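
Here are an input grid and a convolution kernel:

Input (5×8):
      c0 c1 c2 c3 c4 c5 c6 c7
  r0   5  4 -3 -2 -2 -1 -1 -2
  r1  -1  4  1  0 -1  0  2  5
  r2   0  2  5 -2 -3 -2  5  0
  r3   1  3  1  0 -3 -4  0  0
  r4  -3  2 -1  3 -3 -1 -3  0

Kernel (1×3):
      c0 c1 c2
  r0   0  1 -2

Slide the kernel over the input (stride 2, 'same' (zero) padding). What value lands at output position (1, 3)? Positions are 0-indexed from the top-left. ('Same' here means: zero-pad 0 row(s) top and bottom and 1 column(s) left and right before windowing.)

The receptive field on the zero-padded input at this output position is [-2 5 0]. Elementwise product with the kernel and sum: 5·1 + 0·-2.

5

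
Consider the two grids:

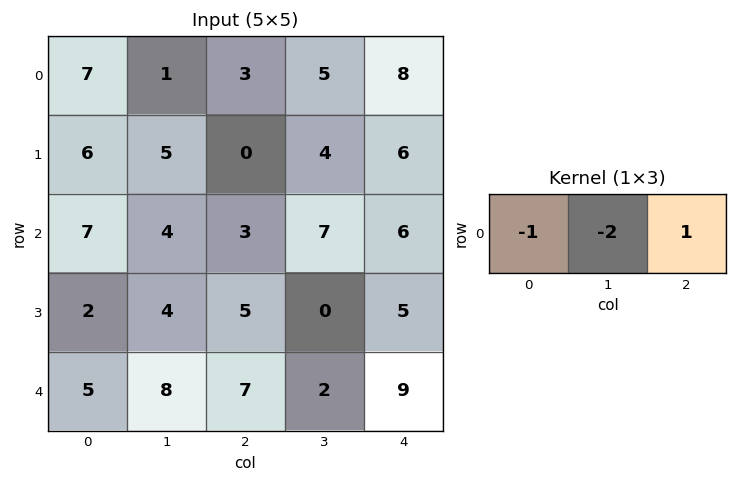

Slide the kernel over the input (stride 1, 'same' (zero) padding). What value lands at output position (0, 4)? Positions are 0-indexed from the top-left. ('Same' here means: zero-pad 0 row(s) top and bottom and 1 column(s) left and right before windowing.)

The receptive field on the zero-padded input at this output position is [5 8 0]. Elementwise product with the kernel and sum: 5·-1 + 8·-2 + 0·1.

-21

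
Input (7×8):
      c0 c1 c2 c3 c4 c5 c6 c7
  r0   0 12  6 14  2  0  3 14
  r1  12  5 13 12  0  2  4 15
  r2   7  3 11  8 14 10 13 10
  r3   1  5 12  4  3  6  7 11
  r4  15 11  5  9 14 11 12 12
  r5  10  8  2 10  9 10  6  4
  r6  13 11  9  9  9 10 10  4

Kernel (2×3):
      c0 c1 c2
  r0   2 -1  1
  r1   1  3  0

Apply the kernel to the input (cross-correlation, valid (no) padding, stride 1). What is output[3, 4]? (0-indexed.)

54

The receptive field on the input at this output position is [3 6 7 / 14 11 12]. Elementwise product with the kernel and sum: 3·2 + 6·-1 + 7·1 + 14·1 + 11·3.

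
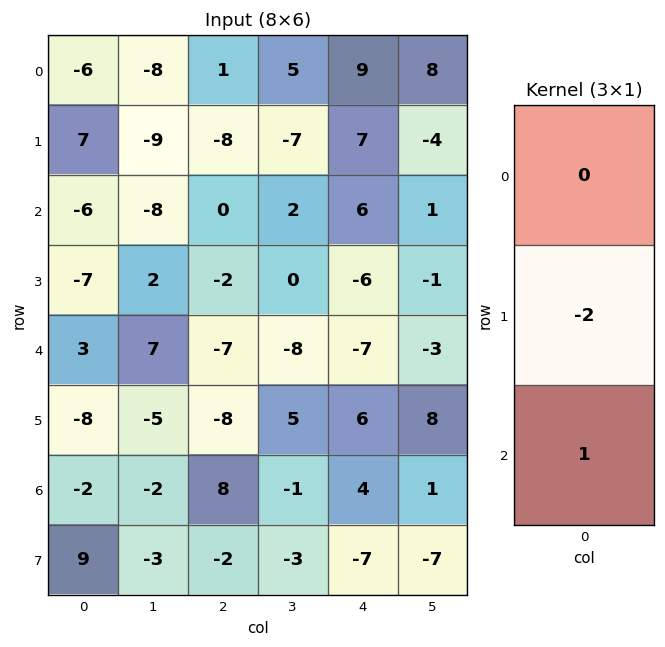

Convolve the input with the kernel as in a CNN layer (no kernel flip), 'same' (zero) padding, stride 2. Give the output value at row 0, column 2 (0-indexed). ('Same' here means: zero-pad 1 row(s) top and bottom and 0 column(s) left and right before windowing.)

-11

The receptive field on the zero-padded input at this output position is [0 / 9 / 7]. Elementwise product with the kernel and sum: 9·-2 + 7·1.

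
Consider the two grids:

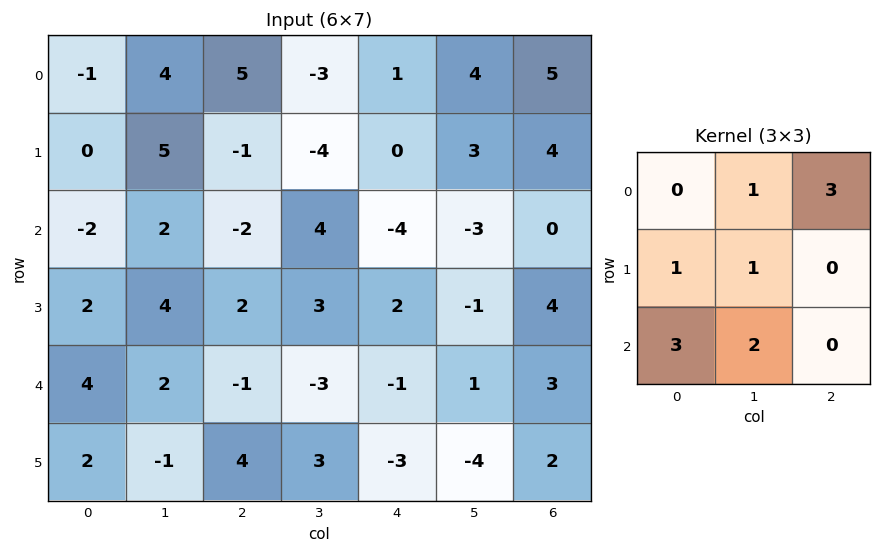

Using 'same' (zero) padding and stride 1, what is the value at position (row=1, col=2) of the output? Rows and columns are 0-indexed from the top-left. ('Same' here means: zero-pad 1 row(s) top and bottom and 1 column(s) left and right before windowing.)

2

The receptive field on the zero-padded input at this output position is [4 5 -3 / 5 -1 -4 / 2 -2 4]. Elementwise product with the kernel and sum: 5·1 + -3·3 + 5·1 + -1·1 + 2·3 + -2·2.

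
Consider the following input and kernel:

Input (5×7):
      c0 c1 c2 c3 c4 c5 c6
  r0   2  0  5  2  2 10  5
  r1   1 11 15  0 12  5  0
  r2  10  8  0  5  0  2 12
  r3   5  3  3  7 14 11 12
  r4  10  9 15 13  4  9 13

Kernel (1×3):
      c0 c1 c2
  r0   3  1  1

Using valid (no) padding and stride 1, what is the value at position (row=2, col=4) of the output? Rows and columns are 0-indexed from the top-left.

14

The receptive field on the input at this output position is [0 2 12]. Elementwise product with the kernel and sum: 0·3 + 2·1 + 12·1.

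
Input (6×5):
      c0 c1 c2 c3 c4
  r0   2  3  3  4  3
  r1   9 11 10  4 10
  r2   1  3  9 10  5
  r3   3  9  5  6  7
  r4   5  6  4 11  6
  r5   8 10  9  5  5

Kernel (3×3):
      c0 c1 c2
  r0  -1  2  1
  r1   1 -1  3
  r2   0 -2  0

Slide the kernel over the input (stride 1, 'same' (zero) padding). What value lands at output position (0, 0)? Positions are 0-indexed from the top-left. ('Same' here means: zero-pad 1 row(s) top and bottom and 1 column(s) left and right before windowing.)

-11

The receptive field on the zero-padded input at this output position is [0 0 0 / 0 2 3 / 0 9 11]. Elementwise product with the kernel and sum: 0·-1 + 0·2 + 0·1 + 0·1 + 2·-1 + 3·3 + 9·-2.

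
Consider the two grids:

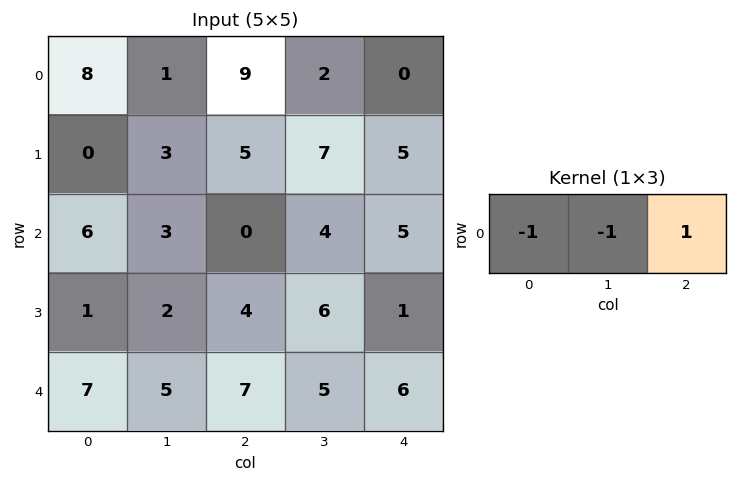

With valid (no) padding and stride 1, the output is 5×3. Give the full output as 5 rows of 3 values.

0 -8 -11
2 -1 -7
-9 1 1
1 0 -9
-5 -7 -6

Output[0,0]: The receptive field on the input at this output position is [8 1 9]. Elementwise product with the kernel and sum: 8·-1 + 1·-1 + 9·1.
Output[0,1]: The receptive field on the input at this output position is [1 9 2]. Elementwise product with the kernel and sum: 1·-1 + 9·-1 + 2·1.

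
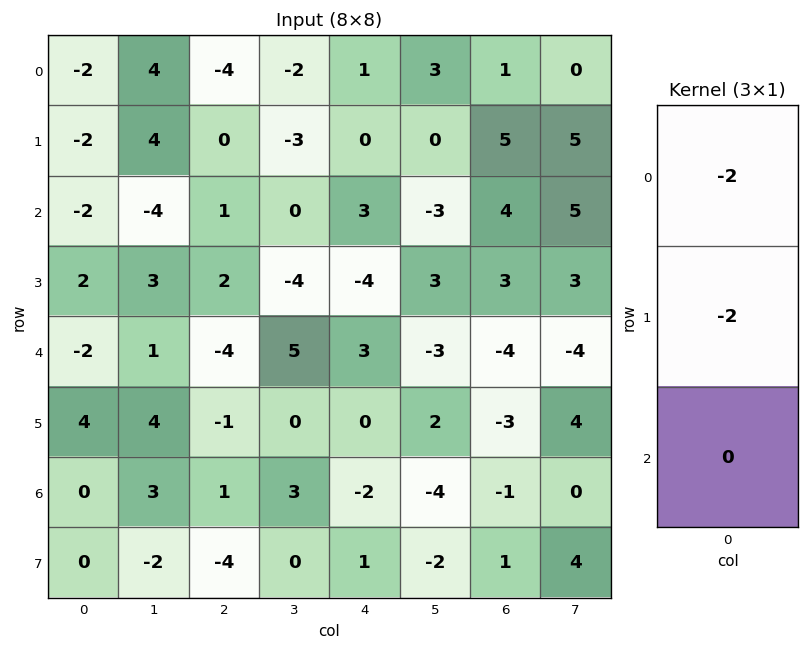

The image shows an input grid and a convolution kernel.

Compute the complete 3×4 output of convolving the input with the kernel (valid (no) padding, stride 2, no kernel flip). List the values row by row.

8 8 -2 -12
0 -6 2 -14
-4 10 -6 14

Output[0,0]: The receptive field on the input at this output position is [-2 / -2 / -2]. Elementwise product with the kernel and sum: -2·-2 + -2·-2.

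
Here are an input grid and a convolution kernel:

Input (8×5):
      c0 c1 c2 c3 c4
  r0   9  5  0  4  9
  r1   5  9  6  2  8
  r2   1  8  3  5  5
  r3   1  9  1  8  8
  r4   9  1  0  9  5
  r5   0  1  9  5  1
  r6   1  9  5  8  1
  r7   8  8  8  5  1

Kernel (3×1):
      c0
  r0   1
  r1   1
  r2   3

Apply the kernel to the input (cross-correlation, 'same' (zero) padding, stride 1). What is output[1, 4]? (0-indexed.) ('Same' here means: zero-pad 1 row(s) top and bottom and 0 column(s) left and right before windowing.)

32

The receptive field on the zero-padded input at this output position is [9 / 8 / 5]. Elementwise product with the kernel and sum: 9·1 + 8·1 + 5·3.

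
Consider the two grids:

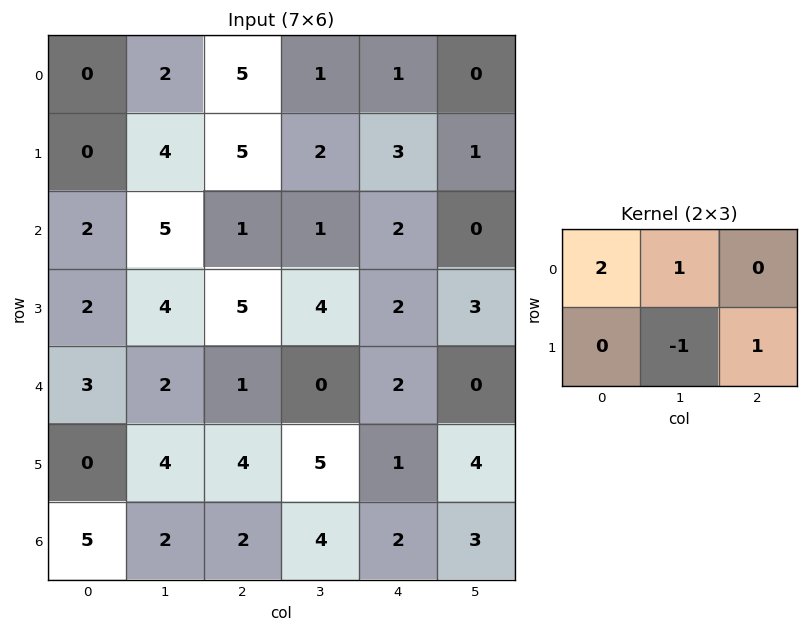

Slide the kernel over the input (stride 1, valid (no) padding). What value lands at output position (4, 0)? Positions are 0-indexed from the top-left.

The receptive field on the input at this output position is [3 2 1 / 0 4 4]. Elementwise product with the kernel and sum: 3·2 + 2·1 + 4·-1 + 4·1.

8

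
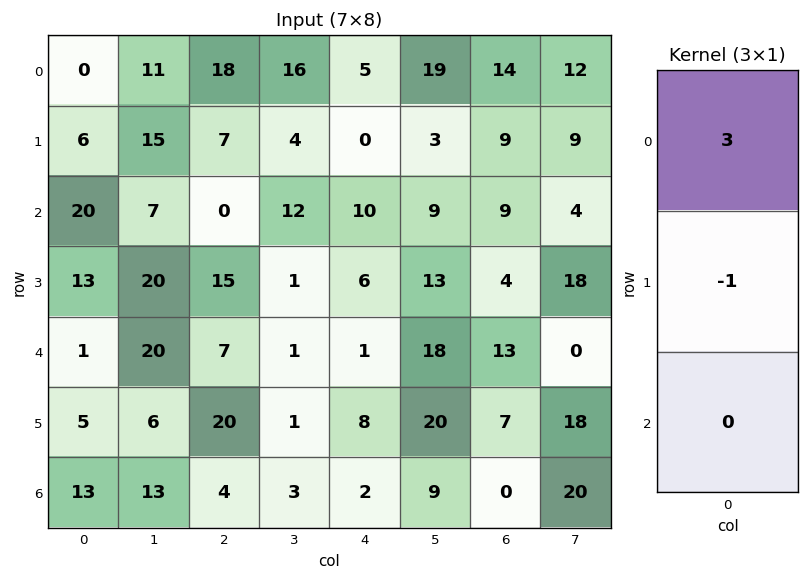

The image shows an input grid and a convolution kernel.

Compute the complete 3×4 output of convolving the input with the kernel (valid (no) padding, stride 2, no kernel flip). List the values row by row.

Output[0,0]: The receptive field on the input at this output position is [0 / 6 / 20]. Elementwise product with the kernel and sum: 0·3 + 6·-1.
Output[0,1]: The receptive field on the input at this output position is [18 / 7 / 0]. Elementwise product with the kernel and sum: 18·3 + 7·-1.

-6 47 15 33
47 -15 24 23
-2 1 -5 32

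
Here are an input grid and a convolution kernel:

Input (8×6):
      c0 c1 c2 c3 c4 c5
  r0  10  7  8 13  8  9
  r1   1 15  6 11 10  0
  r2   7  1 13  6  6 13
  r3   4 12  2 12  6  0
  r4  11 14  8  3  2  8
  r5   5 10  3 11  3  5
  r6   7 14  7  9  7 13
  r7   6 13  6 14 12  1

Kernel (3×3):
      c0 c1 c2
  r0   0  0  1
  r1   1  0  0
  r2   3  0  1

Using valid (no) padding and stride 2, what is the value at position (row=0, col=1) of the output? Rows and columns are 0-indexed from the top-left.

59

The receptive field on the input at this output position is [8 13 8 / 6 11 10 / 13 6 6]. Elementwise product with the kernel and sum: 8·1 + 6·1 + 13·3 + 6·1.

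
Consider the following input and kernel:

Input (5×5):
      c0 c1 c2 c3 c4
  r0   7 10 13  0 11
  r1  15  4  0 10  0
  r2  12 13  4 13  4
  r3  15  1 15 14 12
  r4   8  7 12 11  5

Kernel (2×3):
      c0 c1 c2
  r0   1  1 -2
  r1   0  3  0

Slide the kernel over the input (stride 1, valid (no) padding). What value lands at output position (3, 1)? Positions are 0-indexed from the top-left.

The receptive field on the input at this output position is [1 15 14 / 7 12 11]. Elementwise product with the kernel and sum: 1·1 + 15·1 + 14·-2 + 12·3.

24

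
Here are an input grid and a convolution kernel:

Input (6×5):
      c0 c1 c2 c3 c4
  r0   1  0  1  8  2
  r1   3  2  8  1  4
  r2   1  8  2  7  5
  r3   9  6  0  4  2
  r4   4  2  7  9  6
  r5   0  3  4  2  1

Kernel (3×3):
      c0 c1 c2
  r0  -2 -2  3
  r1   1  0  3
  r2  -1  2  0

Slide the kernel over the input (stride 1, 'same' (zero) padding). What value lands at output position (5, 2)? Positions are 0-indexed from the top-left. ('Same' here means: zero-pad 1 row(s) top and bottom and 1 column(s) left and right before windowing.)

18

The receptive field on the zero-padded input at this output position is [2 7 9 / 3 4 2 / 0 0 0]. Elementwise product with the kernel and sum: 2·-2 + 7·-2 + 9·3 + 3·1 + 2·3 + 0·-1 + 0·2.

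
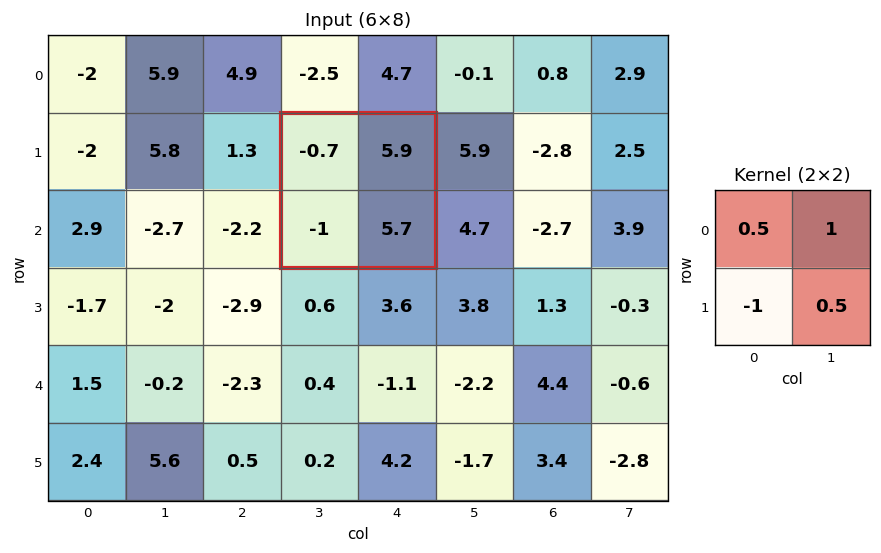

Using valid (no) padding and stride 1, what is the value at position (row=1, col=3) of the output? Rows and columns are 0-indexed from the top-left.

9.4

The receptive field on the input at this output position is [-0.7 5.9 / -1 5.7]. Elementwise product with the kernel and sum: -0.7·0.5 + 5.9·1 + -1·-1 + 5.7·0.5.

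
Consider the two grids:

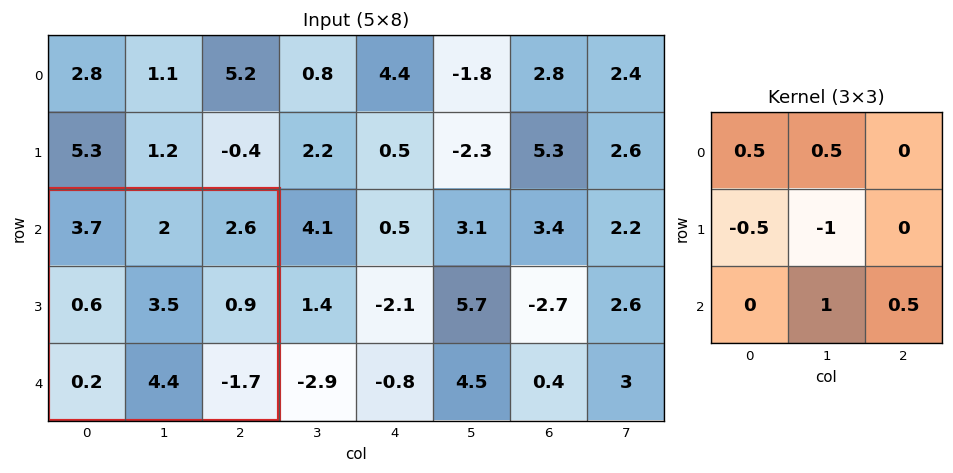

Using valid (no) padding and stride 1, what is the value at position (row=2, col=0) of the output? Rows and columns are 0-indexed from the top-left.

2.6

The receptive field on the input at this output position is [3.7 2 2.6 / 0.6 3.5 0.9 / 0.2 4.4 -1.7]. Elementwise product with the kernel and sum: 3.7·0.5 + 2·0.5 + 0.6·-0.5 + 3.5·-1 + 4.4·1 + -1.7·0.5.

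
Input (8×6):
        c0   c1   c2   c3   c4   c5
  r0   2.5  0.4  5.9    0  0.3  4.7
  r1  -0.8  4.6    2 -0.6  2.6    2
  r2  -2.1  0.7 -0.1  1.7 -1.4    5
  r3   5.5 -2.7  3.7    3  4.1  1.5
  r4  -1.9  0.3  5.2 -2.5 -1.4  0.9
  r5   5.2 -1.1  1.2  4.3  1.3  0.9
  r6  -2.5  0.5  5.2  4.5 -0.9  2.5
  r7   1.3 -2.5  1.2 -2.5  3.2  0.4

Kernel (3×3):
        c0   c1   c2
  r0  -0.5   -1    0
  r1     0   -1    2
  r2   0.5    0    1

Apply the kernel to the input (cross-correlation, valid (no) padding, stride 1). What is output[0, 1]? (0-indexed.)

The receptive field on the input at this output position is [0.4 5.9 0 / 4.6 2 -0.6 / 0.7 -0.1 1.7]. Elementwise product with the kernel and sum: 0.4·-0.5 + 5.9·-1 + 2·-1 + -0.6·2 + 0.7·0.5 + 1.7·1.

-7.25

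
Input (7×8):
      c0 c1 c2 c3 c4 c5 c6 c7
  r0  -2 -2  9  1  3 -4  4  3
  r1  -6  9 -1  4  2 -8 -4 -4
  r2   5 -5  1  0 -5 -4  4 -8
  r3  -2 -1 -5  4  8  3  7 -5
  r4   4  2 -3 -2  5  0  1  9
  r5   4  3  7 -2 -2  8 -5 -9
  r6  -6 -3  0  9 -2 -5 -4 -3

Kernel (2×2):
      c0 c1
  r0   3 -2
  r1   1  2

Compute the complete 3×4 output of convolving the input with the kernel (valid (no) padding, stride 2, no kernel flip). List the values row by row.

Output[0,0]: The receptive field on the input at this output position is [-2 -2 / -6 9]. Elementwise product with the kernel and sum: -2·3 + -2·-2 + -6·1 + 9·2.
Output[0,1]: The receptive field on the input at this output position is [9 1 / -1 4]. Elementwise product with the kernel and sum: 9·3 + 1·-2 + -1·1 + 4·2.

10 32 3 -6
21 6 7 25
18 -2 29 -38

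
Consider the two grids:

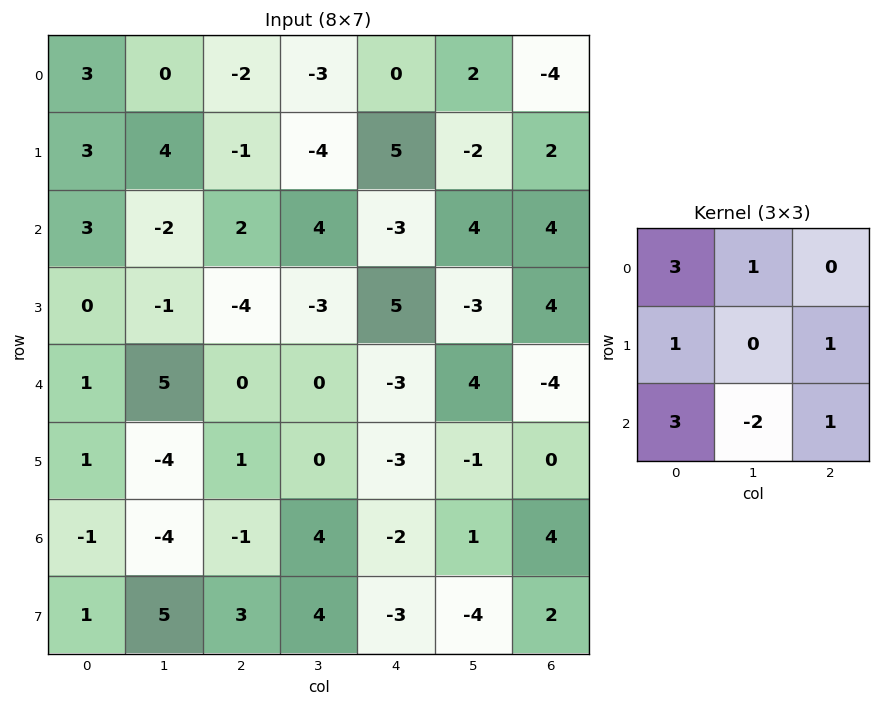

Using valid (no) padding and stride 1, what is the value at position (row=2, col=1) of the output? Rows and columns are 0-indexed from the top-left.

The receptive field on the input at this output position is [-2 2 4 / -1 -4 -3 / 5 0 0]. Elementwise product with the kernel and sum: -2·3 + 2·1 + -1·1 + -3·1 + 5·3 + 0·-2 + 0·1.

7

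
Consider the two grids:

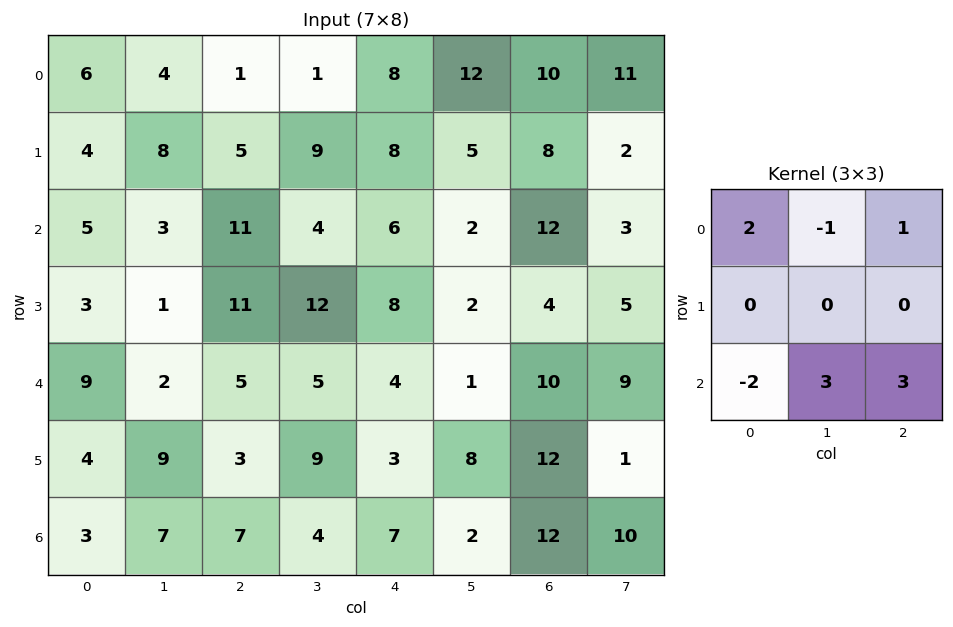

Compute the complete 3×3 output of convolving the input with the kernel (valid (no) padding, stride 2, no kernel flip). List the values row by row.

41 17 44
21 41 47
57 28 45

Output[0,0]: The receptive field on the input at this output position is [6 4 1 / 4 8 5 / 5 3 11]. Elementwise product with the kernel and sum: 6·2 + 4·-1 + 1·1 + 5·-2 + 3·3 + 11·3.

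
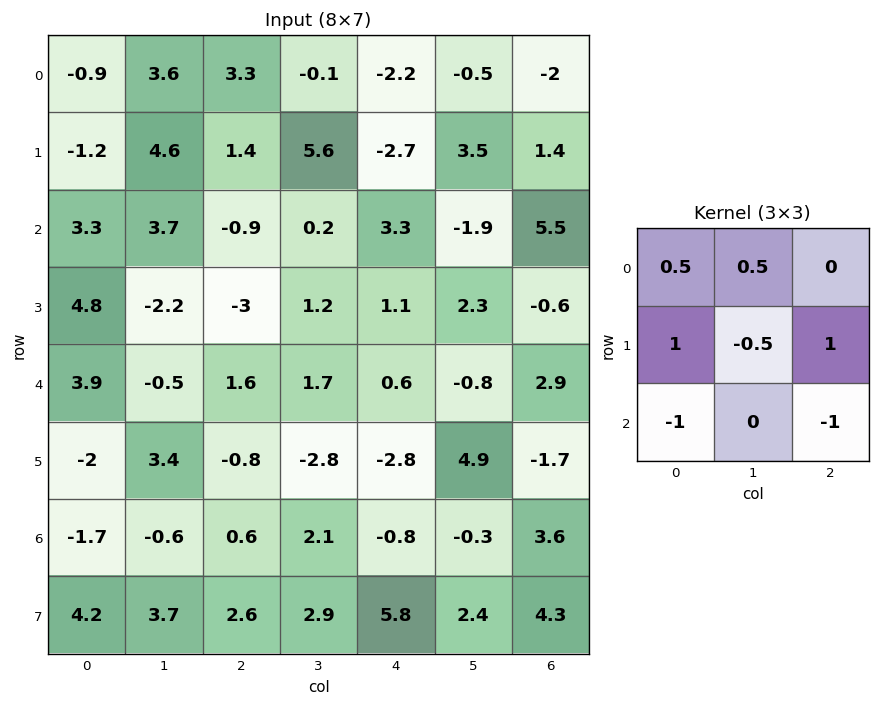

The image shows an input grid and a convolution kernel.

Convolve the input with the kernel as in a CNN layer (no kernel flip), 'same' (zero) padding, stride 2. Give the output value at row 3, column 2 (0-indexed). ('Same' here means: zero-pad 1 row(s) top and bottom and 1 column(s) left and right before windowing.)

The receptive field on the zero-padded input at this output position is [-2.8 -2.8 4.9 / 2.1 -0.8 -0.3 / 2.9 5.8 2.4]. Elementwise product with the kernel and sum: -2.8·0.5 + -2.8·0.5 + 2.1·1 + -0.8·-0.5 + -0.3·1 + 2.9·-1 + 2.4·-1.

-5.9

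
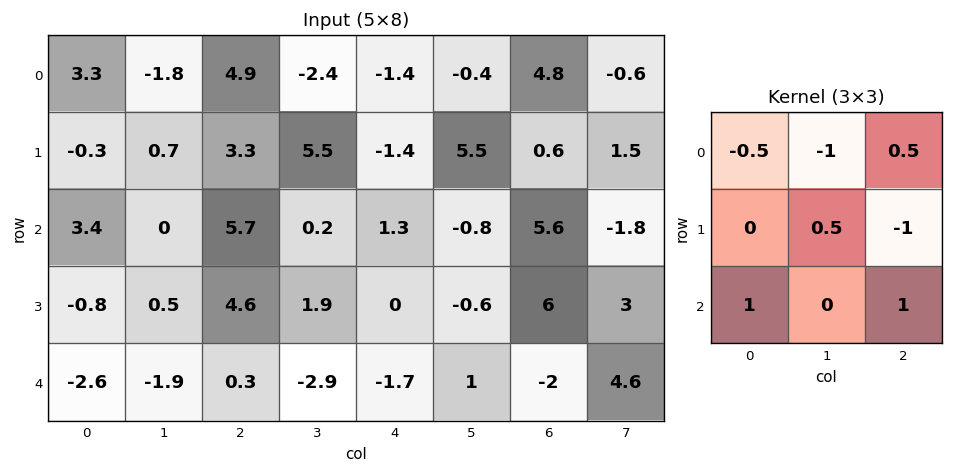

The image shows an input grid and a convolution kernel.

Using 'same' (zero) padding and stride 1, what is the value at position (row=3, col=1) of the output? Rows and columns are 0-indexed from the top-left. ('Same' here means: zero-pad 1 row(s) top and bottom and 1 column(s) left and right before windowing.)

-5.5

The receptive field on the zero-padded input at this output position is [3.4 0 5.7 / -0.8 0.5 4.6 / -2.6 -1.9 0.3]. Elementwise product with the kernel and sum: 3.4·-0.5 + 0·-1 + 5.7·0.5 + 0.5·0.5 + 4.6·-1 + -2.6·1 + 0.3·1.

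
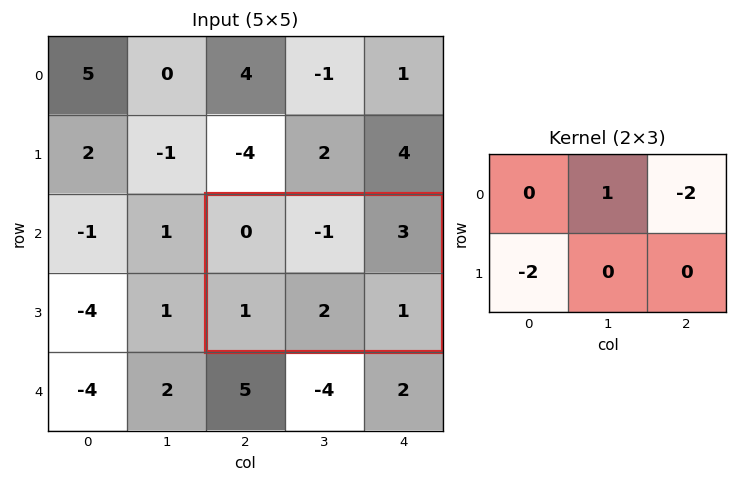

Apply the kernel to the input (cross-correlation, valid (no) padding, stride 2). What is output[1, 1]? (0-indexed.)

-9

The receptive field on the input at this output position is [0 -1 3 / 1 2 1]. Elementwise product with the kernel and sum: -1·1 + 3·-2 + 1·-2.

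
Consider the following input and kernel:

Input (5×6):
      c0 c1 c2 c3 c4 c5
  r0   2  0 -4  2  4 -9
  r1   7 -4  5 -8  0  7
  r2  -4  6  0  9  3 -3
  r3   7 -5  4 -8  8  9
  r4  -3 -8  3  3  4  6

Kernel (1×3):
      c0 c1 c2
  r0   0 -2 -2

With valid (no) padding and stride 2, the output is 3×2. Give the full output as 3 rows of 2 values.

Output[0,0]: The receptive field on the input at this output position is [2 0 -4]. Elementwise product with the kernel and sum: 0·-2 + -4·-2.
Output[0,1]: The receptive field on the input at this output position is [-4 2 4]. Elementwise product with the kernel and sum: 2·-2 + 4·-2.

8 -12
-12 -24
10 -14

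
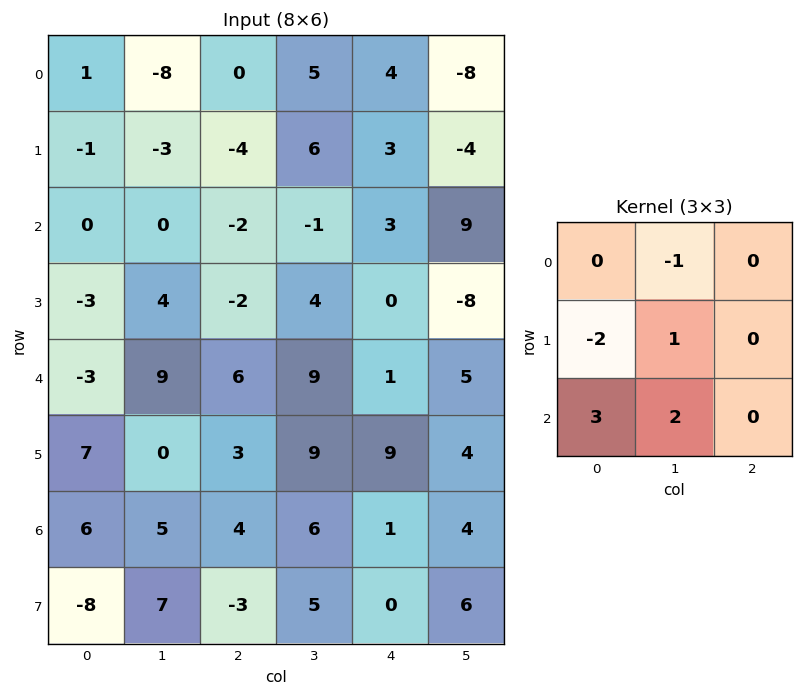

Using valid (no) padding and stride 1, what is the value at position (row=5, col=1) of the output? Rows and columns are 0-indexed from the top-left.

6

The receptive field on the input at this output position is [0 3 9 / 5 4 6 / 7 -3 5]. Elementwise product with the kernel and sum: 3·-1 + 5·-2 + 4·1 + 7·3 + -3·2.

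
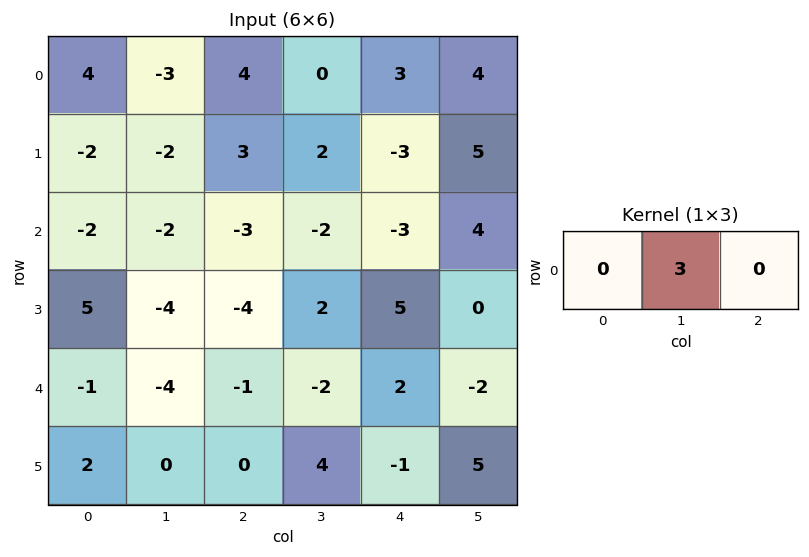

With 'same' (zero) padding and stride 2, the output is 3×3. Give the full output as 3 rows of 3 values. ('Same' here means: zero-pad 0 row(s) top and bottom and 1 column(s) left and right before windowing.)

Output[0,0]: The receptive field on the zero-padded input at this output position is [0 4 -3]. Elementwise product with the kernel and sum: 4·3.
Output[0,1]: The receptive field on the zero-padded input at this output position is [-3 4 0]. Elementwise product with the kernel and sum: 4·3.

12 12 9
-6 -9 -9
-3 -3 6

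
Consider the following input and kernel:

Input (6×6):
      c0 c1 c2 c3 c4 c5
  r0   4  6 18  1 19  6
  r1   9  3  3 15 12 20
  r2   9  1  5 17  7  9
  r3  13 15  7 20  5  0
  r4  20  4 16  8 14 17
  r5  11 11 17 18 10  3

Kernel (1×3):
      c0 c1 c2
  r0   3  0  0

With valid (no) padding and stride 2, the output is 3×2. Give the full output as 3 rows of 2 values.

Output[0,0]: The receptive field on the input at this output position is [4 6 18]. Elementwise product with the kernel and sum: 4·3.
Output[0,1]: The receptive field on the input at this output position is [18 1 19]. Elementwise product with the kernel and sum: 18·3.

12 54
27 15
60 48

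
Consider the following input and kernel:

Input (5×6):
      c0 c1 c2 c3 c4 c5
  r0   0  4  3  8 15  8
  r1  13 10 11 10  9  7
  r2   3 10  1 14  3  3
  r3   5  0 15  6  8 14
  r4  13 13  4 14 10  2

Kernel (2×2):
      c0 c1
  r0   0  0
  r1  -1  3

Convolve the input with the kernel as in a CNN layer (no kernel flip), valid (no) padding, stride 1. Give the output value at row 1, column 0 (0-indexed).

27

The receptive field on the input at this output position is [13 10 / 3 10]. Elementwise product with the kernel and sum: 3·-1 + 10·3.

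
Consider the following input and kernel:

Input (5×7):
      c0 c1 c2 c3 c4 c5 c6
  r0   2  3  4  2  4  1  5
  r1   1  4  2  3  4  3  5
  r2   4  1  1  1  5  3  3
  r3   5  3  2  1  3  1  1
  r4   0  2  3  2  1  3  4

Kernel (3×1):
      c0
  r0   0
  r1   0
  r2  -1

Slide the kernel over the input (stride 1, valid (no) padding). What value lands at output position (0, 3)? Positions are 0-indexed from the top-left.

-1

The receptive field on the input at this output position is [2 / 3 / 1]. Elementwise product with the kernel and sum: 1·-1.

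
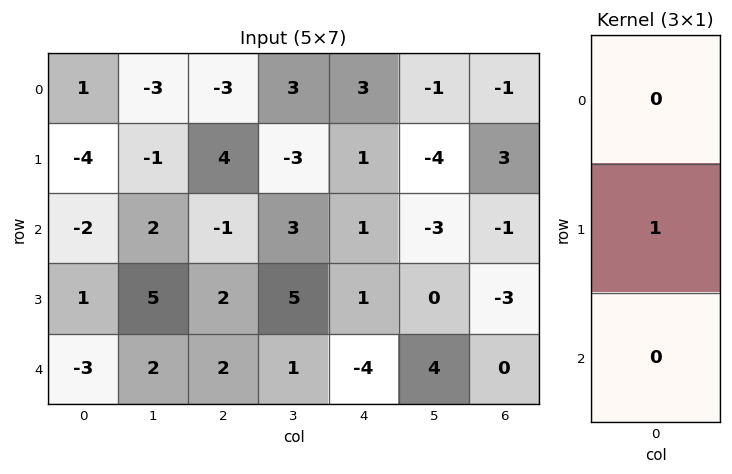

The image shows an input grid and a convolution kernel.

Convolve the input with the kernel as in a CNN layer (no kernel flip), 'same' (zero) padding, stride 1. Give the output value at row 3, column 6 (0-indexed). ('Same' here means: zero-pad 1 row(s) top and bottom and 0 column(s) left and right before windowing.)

The receptive field on the zero-padded input at this output position is [-1 / -3 / 0]. Elementwise product with the kernel and sum: -3·1.

-3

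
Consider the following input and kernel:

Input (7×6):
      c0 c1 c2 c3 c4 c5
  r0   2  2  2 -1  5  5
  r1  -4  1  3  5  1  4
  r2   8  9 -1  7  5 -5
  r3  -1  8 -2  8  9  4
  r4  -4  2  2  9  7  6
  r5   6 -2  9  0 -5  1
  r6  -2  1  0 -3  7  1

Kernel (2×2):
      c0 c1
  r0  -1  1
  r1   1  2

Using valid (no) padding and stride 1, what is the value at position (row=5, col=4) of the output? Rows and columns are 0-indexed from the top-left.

15

The receptive field on the input at this output position is [-5 1 / 7 1]. Elementwise product with the kernel and sum: -5·-1 + 1·1 + 7·1 + 1·2.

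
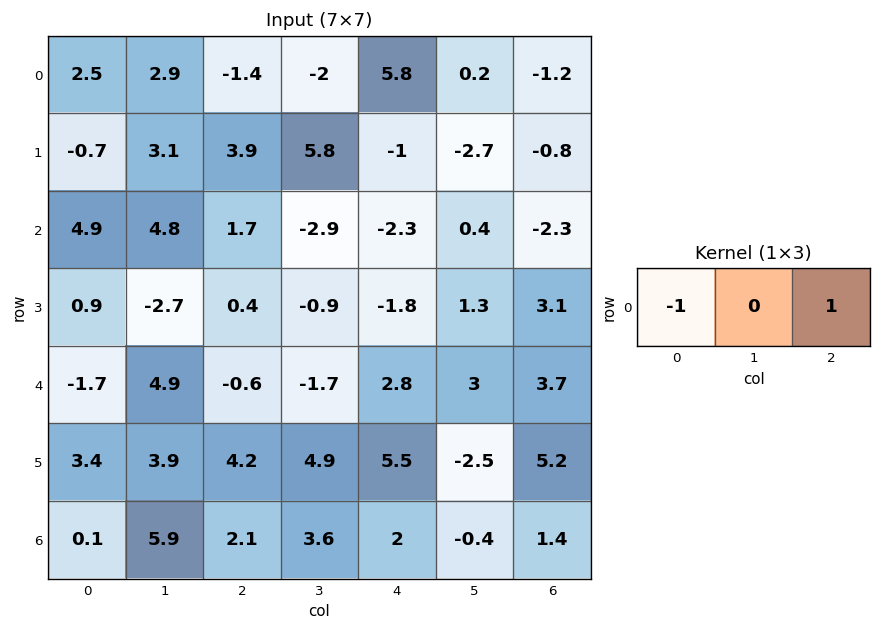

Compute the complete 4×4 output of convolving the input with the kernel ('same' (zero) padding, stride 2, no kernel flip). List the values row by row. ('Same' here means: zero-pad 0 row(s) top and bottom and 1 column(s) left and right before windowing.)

Output[0,0]: The receptive field on the zero-padded input at this output position is [0 2.5 2.9]. Elementwise product with the kernel and sum: 0·-1 + 2.9·1.

2.9 -4.9 2.2 -0.2
4.8 -7.7 3.3 -0.4
4.9 -6.6 4.7 -3
5.9 -2.3 -4 0.4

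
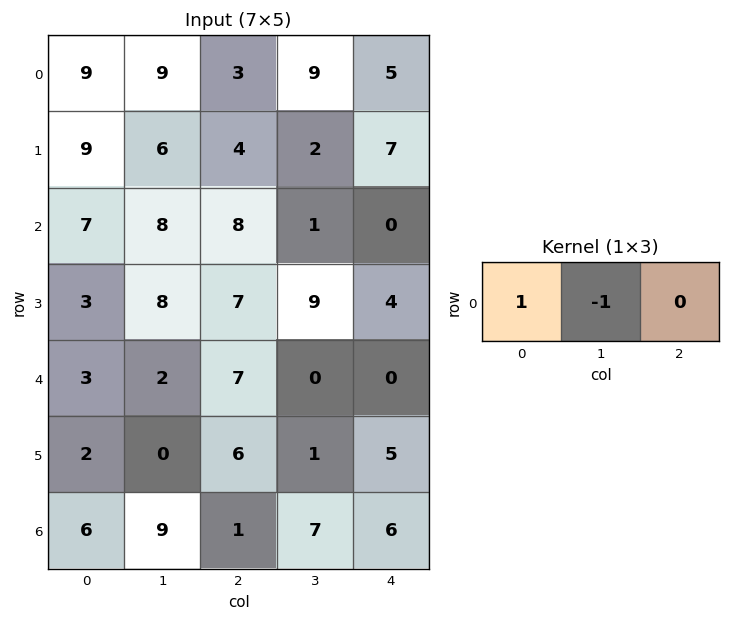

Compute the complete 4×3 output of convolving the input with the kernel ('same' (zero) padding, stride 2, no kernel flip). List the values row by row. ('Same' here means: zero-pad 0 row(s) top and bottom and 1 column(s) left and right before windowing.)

Output[0,0]: The receptive field on the zero-padded input at this output position is [0 9 9]. Elementwise product with the kernel and sum: 0·1 + 9·-1.
Output[0,1]: The receptive field on the zero-padded input at this output position is [9 3 9]. Elementwise product with the kernel and sum: 9·1 + 3·-1.

-9 6 4
-7 0 1
-3 -5 0
-6 8 1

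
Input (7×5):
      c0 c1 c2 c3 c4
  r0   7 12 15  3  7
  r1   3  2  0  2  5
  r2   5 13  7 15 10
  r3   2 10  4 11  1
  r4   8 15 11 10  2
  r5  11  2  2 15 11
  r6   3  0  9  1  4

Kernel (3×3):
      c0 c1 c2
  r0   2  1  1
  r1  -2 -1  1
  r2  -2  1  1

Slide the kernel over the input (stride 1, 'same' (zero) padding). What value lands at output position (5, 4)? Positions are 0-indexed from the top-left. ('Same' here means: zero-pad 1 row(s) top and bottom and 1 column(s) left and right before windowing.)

The receptive field on the zero-padded input at this output position is [10 2 0 / 15 11 0 / 1 4 0]. Elementwise product with the kernel and sum: 10·2 + 2·1 + 0·1 + 15·-2 + 11·-1 + 0·1 + 1·-2 + 4·1 + 0·1.

-17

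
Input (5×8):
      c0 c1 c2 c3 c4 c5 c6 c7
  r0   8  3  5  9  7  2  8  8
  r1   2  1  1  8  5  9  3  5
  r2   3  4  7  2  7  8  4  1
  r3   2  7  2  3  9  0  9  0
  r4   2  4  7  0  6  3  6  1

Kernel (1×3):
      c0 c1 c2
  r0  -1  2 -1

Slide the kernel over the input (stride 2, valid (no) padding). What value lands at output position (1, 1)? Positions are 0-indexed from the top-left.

The receptive field on the input at this output position is [7 2 7]. Elementwise product with the kernel and sum: 7·-1 + 2·2 + 7·-1.

-10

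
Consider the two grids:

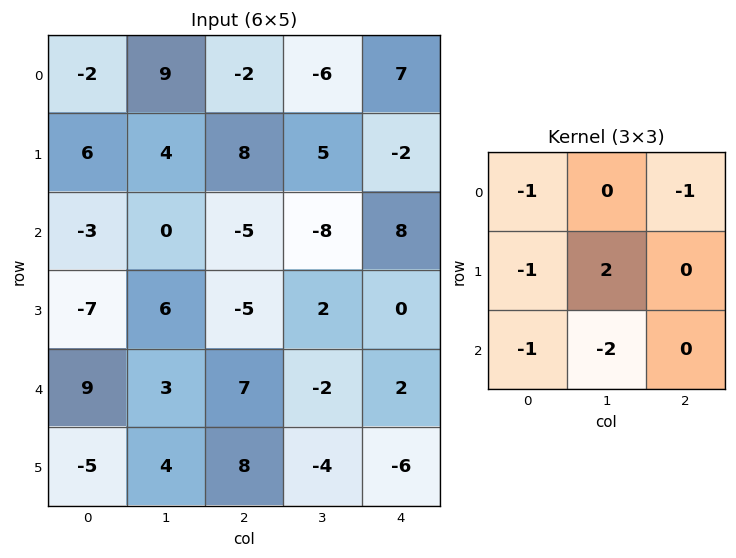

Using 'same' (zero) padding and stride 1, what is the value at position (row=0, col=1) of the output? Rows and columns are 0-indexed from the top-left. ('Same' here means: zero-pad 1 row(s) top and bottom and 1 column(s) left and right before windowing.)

6

The receptive field on the zero-padded input at this output position is [0 0 0 / -2 9 -2 / 6 4 8]. Elementwise product with the kernel and sum: 0·-1 + 0·-1 + -2·-1 + 9·2 + 6·-1 + 4·-2.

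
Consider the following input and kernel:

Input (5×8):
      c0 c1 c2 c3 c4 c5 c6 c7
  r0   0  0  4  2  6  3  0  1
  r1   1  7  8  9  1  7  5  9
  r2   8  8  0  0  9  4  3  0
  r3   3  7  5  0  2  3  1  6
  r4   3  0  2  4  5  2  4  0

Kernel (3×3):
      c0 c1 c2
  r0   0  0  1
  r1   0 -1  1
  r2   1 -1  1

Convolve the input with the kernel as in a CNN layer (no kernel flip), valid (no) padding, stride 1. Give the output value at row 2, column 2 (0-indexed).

The receptive field on the input at this output position is [0 0 9 / 5 0 2 / 2 4 5]. Elementwise product with the kernel and sum: 9·1 + 0·-1 + 2·1 + 2·1 + 4·-1 + 5·1.

14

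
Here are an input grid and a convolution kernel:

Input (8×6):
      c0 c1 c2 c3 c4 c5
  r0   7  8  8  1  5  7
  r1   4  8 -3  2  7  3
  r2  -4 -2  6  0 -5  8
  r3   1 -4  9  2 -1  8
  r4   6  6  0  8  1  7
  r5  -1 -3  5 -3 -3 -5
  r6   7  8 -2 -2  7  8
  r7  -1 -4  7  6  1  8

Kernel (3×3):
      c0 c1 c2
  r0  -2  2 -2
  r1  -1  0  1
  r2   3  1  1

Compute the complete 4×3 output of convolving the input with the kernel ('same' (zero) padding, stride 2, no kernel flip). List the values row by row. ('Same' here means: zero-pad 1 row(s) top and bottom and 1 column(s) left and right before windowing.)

Output[0,0]: The receptive field on the zero-padded input at this output position is [0 0 0 / 0 7 8 / 0 4 8]. Elementwise product with the kernel and sum: 0·-2 + 0·2 + 0·-2 + 0·-1 + 8·1 + 0·3 + 4·1 + 8·1.

20 16 22
-13 -25 25
12 17 -40
7 13 47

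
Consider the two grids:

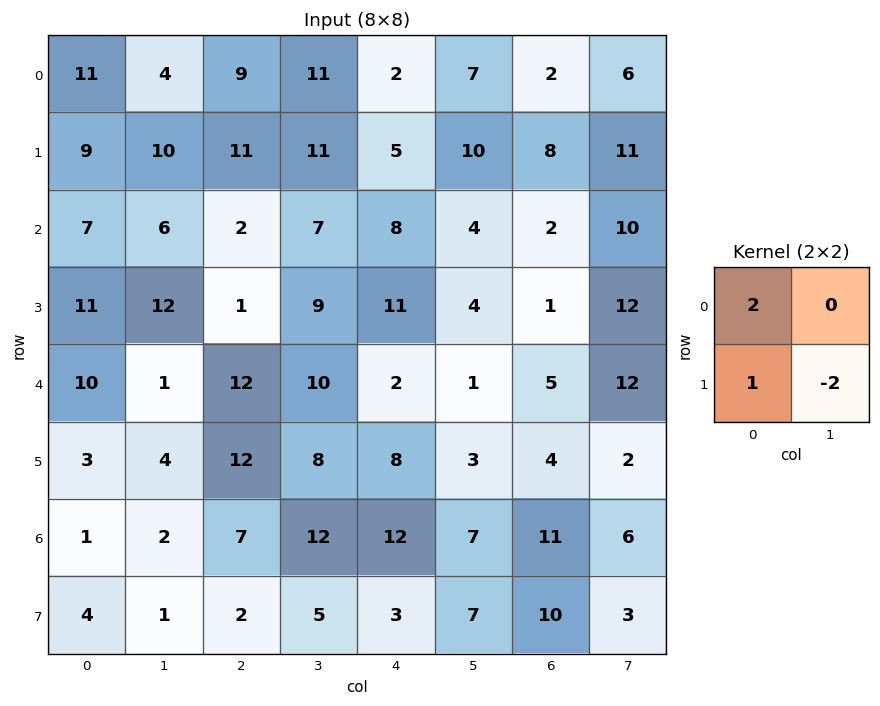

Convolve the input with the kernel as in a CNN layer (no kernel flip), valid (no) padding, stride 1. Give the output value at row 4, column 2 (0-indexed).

The receptive field on the input at this output position is [12 10 / 12 8]. Elementwise product with the kernel and sum: 12·2 + 12·1 + 8·-2.

20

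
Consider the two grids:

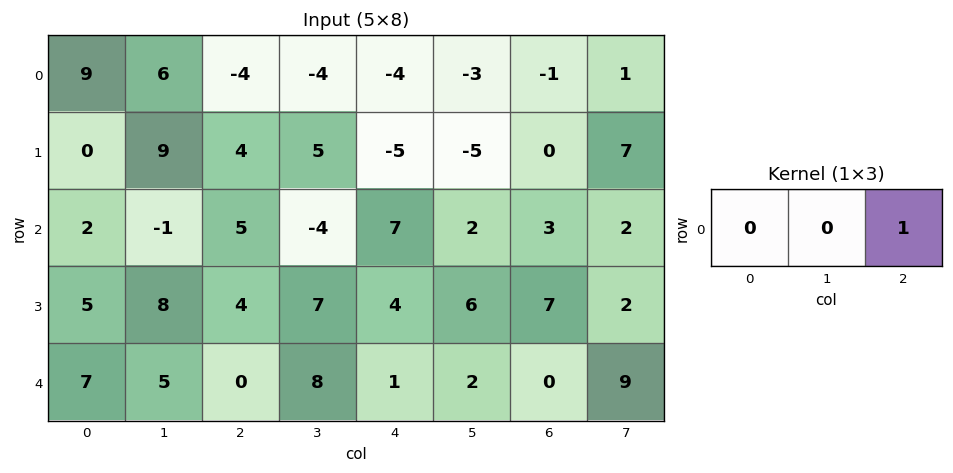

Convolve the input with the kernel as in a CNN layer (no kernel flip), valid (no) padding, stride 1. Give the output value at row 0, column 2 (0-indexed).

-4

The receptive field on the input at this output position is [-4 -4 -4]. Elementwise product with the kernel and sum: -4·1.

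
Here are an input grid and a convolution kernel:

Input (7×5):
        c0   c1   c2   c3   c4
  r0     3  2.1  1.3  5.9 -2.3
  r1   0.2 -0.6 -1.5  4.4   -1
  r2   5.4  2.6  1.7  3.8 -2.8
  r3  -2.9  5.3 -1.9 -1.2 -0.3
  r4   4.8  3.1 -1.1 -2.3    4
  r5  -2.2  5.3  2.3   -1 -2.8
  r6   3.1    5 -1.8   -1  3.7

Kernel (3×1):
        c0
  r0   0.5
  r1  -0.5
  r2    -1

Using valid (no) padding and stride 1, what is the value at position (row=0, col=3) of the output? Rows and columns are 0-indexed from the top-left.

-3.05

The receptive field on the input at this output position is [5.9 / 4.4 / 3.8]. Elementwise product with the kernel and sum: 5.9·0.5 + 4.4·-0.5 + 3.8·-1.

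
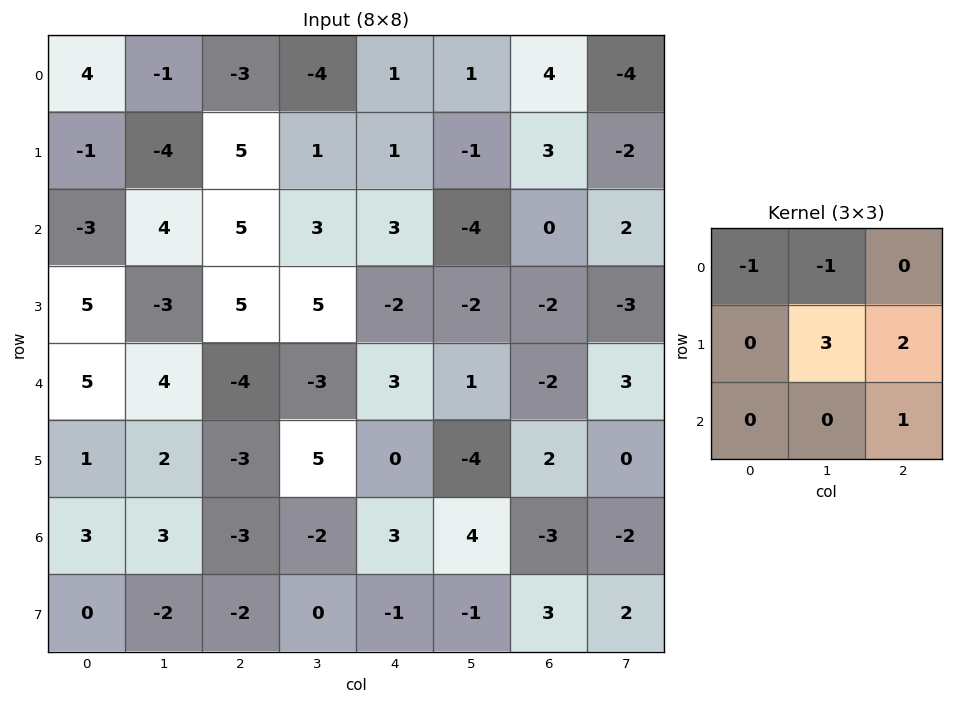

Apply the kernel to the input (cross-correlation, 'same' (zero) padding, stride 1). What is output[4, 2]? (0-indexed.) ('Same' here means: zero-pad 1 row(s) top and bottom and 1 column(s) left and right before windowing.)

The receptive field on the zero-padded input at this output position is [-3 5 5 / 4 -4 -3 / 2 -3 5]. Elementwise product with the kernel and sum: -3·-1 + 5·-1 + -4·3 + -3·2 + 5·1.

-15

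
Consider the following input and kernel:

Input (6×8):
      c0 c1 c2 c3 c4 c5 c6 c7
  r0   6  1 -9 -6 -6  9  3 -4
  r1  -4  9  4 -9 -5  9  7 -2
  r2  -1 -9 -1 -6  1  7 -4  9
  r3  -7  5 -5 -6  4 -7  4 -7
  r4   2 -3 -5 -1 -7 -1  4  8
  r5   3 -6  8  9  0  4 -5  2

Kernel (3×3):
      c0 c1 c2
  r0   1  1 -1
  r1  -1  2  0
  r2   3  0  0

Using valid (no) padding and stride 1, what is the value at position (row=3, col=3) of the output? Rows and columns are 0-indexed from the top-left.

19

The receptive field on the input at this output position is [-6 4 -7 / -1 -7 -1 / 9 0 4]. Elementwise product with the kernel and sum: -6·1 + 4·1 + -7·-1 + -1·-1 + -7·2 + 9·3.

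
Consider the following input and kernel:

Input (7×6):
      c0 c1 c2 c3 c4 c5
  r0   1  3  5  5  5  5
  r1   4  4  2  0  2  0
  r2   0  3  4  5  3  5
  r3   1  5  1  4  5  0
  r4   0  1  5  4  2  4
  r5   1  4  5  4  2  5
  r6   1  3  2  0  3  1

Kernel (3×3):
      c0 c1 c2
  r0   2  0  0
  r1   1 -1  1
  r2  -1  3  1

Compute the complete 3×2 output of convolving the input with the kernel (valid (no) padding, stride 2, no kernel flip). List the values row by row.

Output[0,0]: The receptive field on the input at this output position is [1 3 5 / 4 4 2 / 0 3 4]. Elementwise product with the kernel and sum: 1·2 + 4·1 + 4·-1 + 2·1 + 0·-1 + 3·3 + 4·1.

17 28
5 19
12 14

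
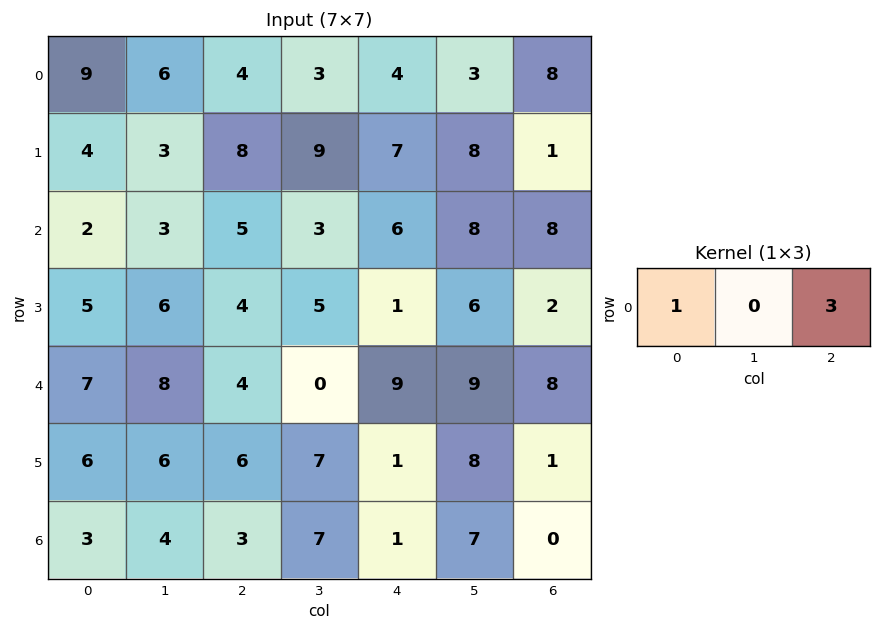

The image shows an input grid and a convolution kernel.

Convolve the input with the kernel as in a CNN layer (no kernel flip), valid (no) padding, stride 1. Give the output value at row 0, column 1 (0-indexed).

The receptive field on the input at this output position is [6 4 3]. Elementwise product with the kernel and sum: 6·1 + 3·3.

15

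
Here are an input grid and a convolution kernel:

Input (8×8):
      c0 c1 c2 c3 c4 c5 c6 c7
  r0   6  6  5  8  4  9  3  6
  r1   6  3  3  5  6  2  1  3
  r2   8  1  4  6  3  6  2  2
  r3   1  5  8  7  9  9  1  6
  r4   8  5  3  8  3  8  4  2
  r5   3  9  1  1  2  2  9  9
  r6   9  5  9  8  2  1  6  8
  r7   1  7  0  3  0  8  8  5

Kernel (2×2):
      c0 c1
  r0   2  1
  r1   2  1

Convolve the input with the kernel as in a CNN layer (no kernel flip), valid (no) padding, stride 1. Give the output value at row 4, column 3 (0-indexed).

23

The receptive field on the input at this output position is [8 3 / 1 2]. Elementwise product with the kernel and sum: 8·2 + 3·1 + 1·2 + 2·1.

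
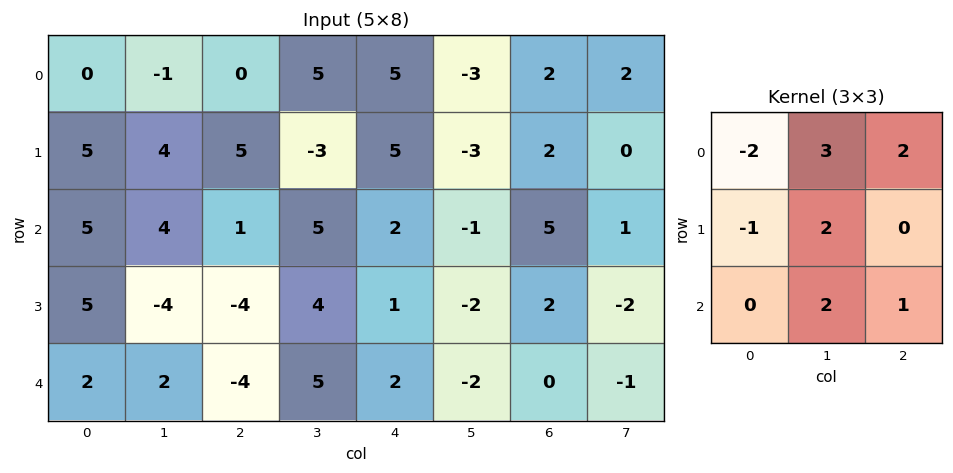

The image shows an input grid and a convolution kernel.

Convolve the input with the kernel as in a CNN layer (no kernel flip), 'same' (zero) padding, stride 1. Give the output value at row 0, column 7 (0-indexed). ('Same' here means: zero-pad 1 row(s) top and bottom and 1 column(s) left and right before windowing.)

2

The receptive field on the zero-padded input at this output position is [0 0 0 / 2 2 0 / 2 0 0]. Elementwise product with the kernel and sum: 0·-2 + 0·3 + 0·2 + 2·-1 + 2·2 + 0·2 + 0·1.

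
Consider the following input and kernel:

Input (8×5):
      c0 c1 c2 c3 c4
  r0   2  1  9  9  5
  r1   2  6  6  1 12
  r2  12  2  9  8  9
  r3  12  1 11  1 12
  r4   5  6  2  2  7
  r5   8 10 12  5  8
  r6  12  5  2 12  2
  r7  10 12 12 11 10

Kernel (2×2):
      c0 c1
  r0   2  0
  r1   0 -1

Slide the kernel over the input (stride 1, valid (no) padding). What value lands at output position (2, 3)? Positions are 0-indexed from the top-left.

The receptive field on the input at this output position is [8 9 / 1 12]. Elementwise product with the kernel and sum: 8·2 + 12·-1.

4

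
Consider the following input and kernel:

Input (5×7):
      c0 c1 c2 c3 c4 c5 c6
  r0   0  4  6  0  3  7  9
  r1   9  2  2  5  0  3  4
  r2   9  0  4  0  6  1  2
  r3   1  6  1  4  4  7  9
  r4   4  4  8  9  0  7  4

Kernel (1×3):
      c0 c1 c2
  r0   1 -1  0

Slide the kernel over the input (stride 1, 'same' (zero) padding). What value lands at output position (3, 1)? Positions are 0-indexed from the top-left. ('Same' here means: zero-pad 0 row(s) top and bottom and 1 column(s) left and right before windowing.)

The receptive field on the zero-padded input at this output position is [1 6 1]. Elementwise product with the kernel and sum: 1·1 + 6·-1.

-5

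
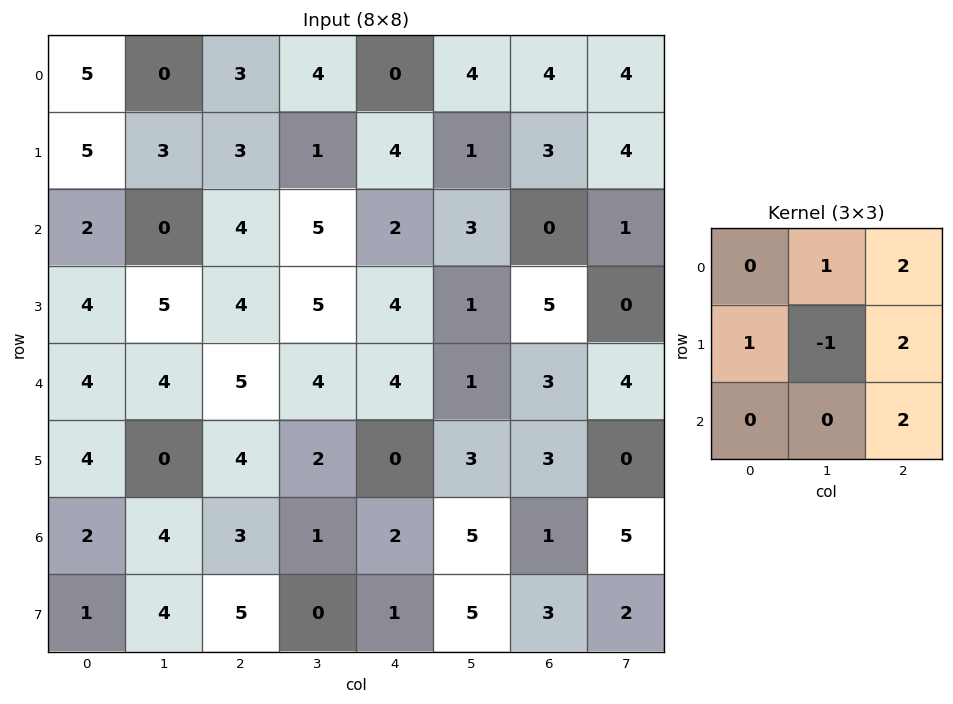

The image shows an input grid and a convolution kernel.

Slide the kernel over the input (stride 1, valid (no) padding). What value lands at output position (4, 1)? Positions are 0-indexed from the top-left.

The receptive field on the input at this output position is [4 5 4 / 0 4 2 / 4 3 1]. Elementwise product with the kernel and sum: 5·1 + 4·2 + 0·1 + 4·-1 + 2·2 + 1·2.

15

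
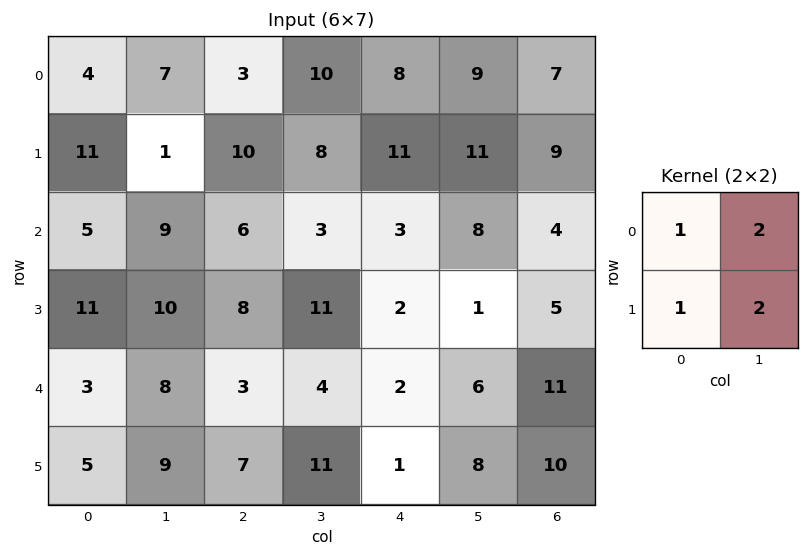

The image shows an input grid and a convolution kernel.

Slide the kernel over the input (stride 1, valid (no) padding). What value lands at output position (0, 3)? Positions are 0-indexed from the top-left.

The receptive field on the input at this output position is [10 8 / 8 11]. Elementwise product with the kernel and sum: 10·1 + 8·2 + 8·1 + 11·2.

56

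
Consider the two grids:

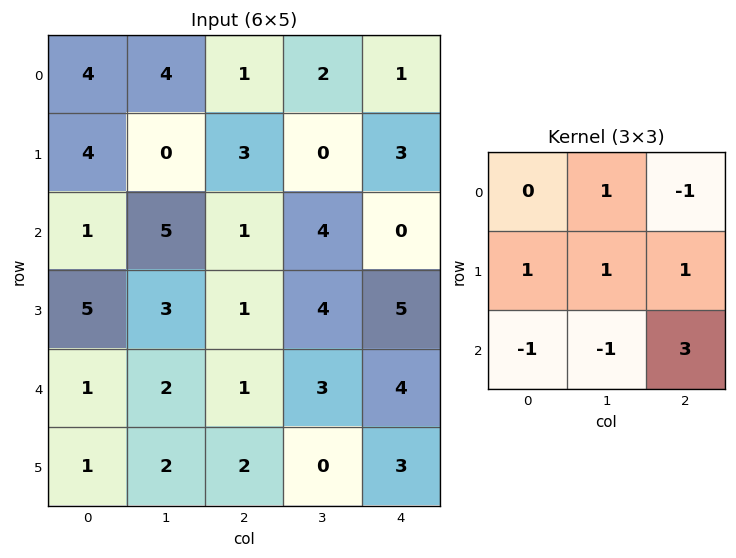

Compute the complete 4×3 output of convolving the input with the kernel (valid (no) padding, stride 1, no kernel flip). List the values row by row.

7 8 2
-1 21 12
13 11 22
9 -1 14

Output[0,0]: The receptive field on the input at this output position is [4 4 1 / 4 0 3 / 1 5 1]. Elementwise product with the kernel and sum: 4·1 + 1·-1 + 4·1 + 0·1 + 3·1 + 1·-1 + 5·-1 + 1·3.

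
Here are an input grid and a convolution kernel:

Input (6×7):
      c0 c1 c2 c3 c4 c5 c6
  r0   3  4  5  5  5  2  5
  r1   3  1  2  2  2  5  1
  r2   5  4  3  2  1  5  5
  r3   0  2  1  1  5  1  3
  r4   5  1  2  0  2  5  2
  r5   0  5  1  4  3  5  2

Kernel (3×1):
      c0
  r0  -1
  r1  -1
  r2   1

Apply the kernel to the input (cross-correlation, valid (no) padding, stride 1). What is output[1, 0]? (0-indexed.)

The receptive field on the input at this output position is [3 / 5 / 0]. Elementwise product with the kernel and sum: 3·-1 + 5·-1 + 0·1.

-8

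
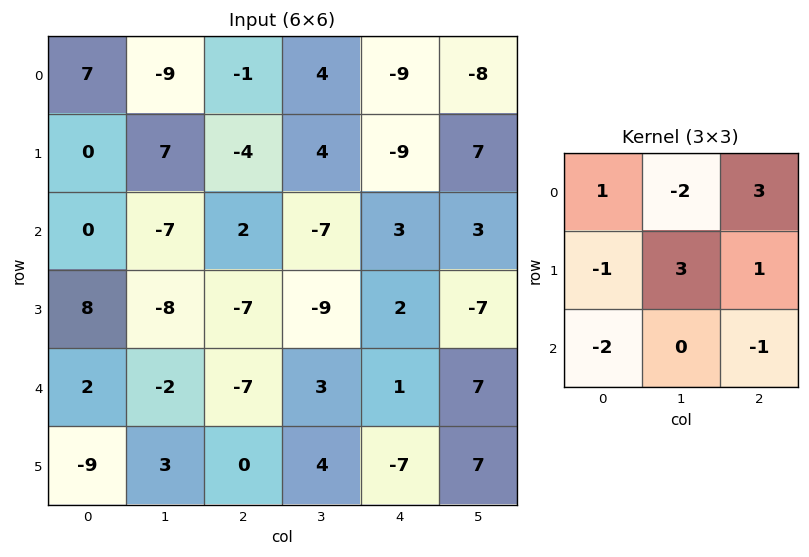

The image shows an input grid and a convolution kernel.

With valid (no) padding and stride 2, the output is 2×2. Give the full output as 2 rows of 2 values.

37 -36
-16 20

Output[0,0]: The receptive field on the input at this output position is [7 -9 -1 / 0 7 -4 / 0 -7 2]. Elementwise product with the kernel and sum: 7·1 + -9·-2 + -1·3 + 0·-1 + 7·3 + -4·1 + 0·-2 + 2·-1.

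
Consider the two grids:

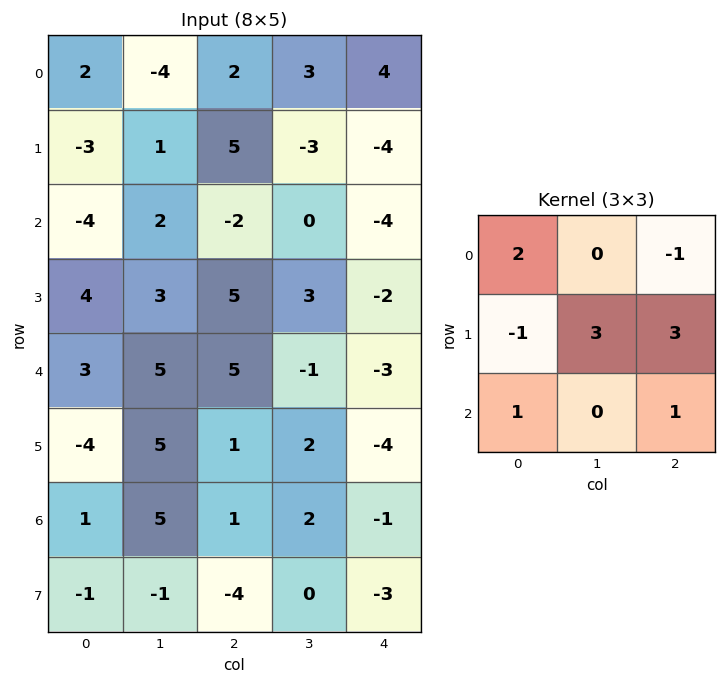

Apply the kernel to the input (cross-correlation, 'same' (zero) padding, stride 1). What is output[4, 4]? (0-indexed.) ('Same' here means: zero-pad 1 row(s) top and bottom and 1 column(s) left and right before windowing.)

0

The receptive field on the zero-padded input at this output position is [3 -2 0 / -1 -3 0 / 2 -4 0]. Elementwise product with the kernel and sum: 3·2 + 0·-1 + -1·-1 + -3·3 + 0·3 + 2·1 + 0·1.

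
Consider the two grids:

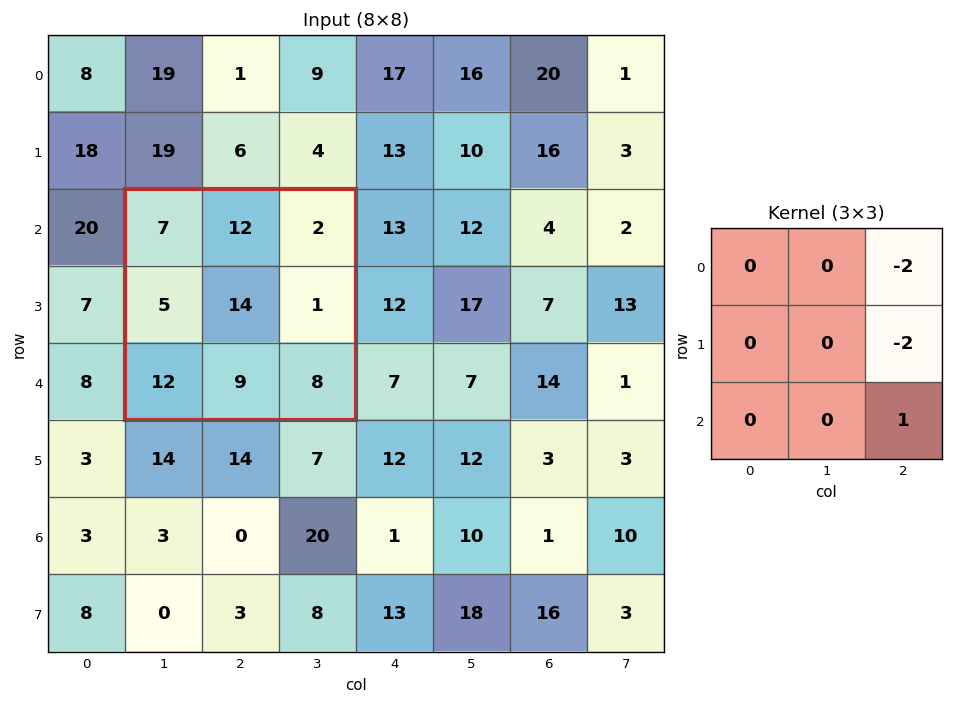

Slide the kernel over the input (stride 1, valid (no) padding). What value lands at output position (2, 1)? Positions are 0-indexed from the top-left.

2

The receptive field on the input at this output position is [7 12 2 / 5 14 1 / 12 9 8]. Elementwise product with the kernel and sum: 2·-2 + 1·-2 + 8·1.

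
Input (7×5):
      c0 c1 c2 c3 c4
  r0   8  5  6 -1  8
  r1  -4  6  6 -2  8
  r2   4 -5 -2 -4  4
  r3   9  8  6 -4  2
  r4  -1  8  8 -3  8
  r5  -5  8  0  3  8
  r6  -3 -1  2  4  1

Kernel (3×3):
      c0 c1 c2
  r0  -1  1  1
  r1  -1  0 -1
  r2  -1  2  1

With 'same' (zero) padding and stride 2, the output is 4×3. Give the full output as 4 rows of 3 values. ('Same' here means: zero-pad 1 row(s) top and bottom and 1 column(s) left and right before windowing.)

Output[0,0]: The receptive field on the zero-padded input at this output position is [0 0 0 / 0 8 5 / 0 -4 6]. Elementwise product with the kernel and sum: 0·-1 + 0·1 + 0·1 + 0·-1 + 5·-1 + 0·-1 + -4·2 + 6·1.
Output[0,1]: The receptive field on the zero-padded input at this output position is [0 0 0 / 5 6 -1 / 6 6 -2]. Elementwise product with the kernel and sum: 0·-1 + 0·1 + 0·1 + 5·-1 + -1·-1 + 6·-1 + 6·2 + -2·1.

-7 0 19
33 7 22
7 -16 22
4 -8 1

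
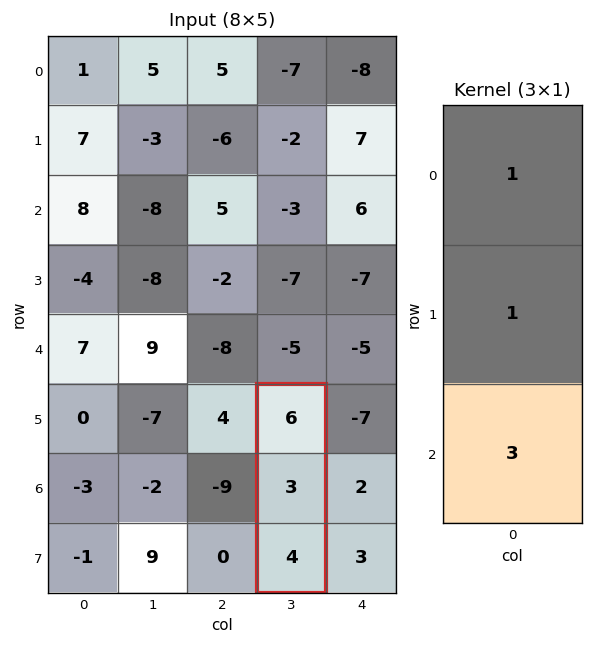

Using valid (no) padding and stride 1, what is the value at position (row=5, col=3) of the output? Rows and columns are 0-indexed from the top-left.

21

The receptive field on the input at this output position is [6 / 3 / 4]. Elementwise product with the kernel and sum: 6·1 + 3·1 + 4·3.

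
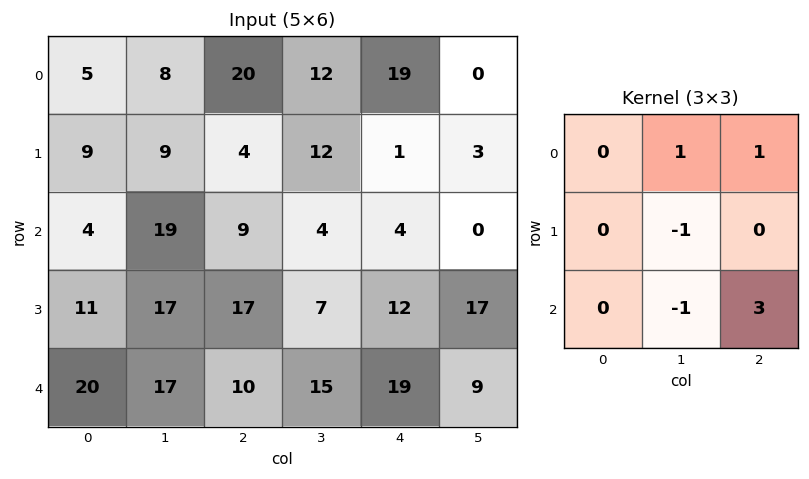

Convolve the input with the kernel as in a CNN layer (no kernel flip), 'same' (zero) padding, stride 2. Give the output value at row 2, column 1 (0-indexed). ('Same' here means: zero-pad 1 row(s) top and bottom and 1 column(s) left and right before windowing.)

The receptive field on the zero-padded input at this output position is [17 17 7 / 17 10 15 / 0 0 0]. Elementwise product with the kernel and sum: 17·1 + 7·1 + 10·-1 + 0·-1 + 0·3.

14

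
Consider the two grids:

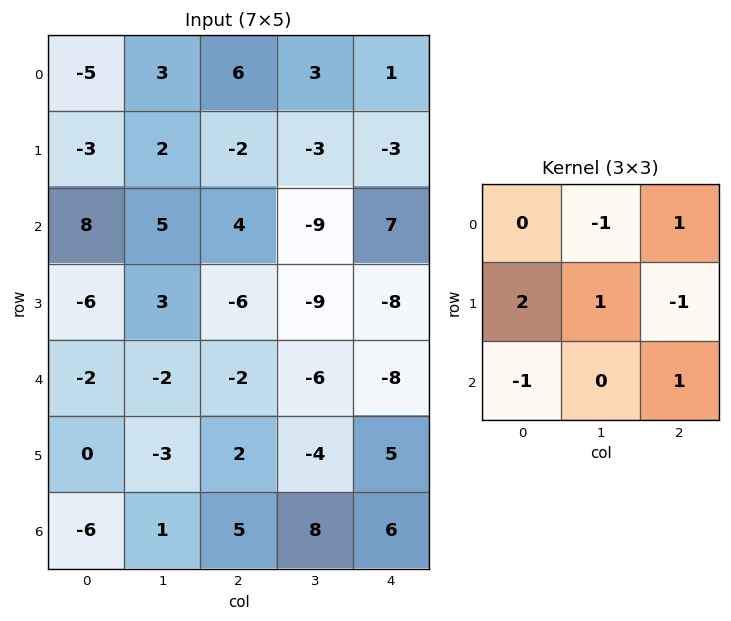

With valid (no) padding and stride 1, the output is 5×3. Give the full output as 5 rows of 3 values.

-3 -12 -3
13 10 -10
-4 -8 -3
-11 -4 2
6 3 -6

Output[0,0]: The receptive field on the input at this output position is [-5 3 6 / -3 2 -2 / 8 5 4]. Elementwise product with the kernel and sum: 3·-1 + 6·1 + -3·2 + 2·1 + -2·-1 + 8·-1 + 4·1.
Output[0,1]: The receptive field on the input at this output position is [3 6 3 / 2 -2 -3 / 5 4 -9]. Elementwise product with the kernel and sum: 6·-1 + 3·1 + 2·2 + -2·1 + -3·-1 + 5·-1 + -9·1.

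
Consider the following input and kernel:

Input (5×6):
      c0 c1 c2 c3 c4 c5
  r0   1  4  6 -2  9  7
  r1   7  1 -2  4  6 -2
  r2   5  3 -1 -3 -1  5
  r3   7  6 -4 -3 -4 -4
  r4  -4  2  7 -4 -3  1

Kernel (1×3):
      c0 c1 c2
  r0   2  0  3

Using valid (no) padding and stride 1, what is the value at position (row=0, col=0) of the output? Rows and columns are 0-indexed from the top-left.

The receptive field on the input at this output position is [1 4 6]. Elementwise product with the kernel and sum: 1·2 + 6·3.

20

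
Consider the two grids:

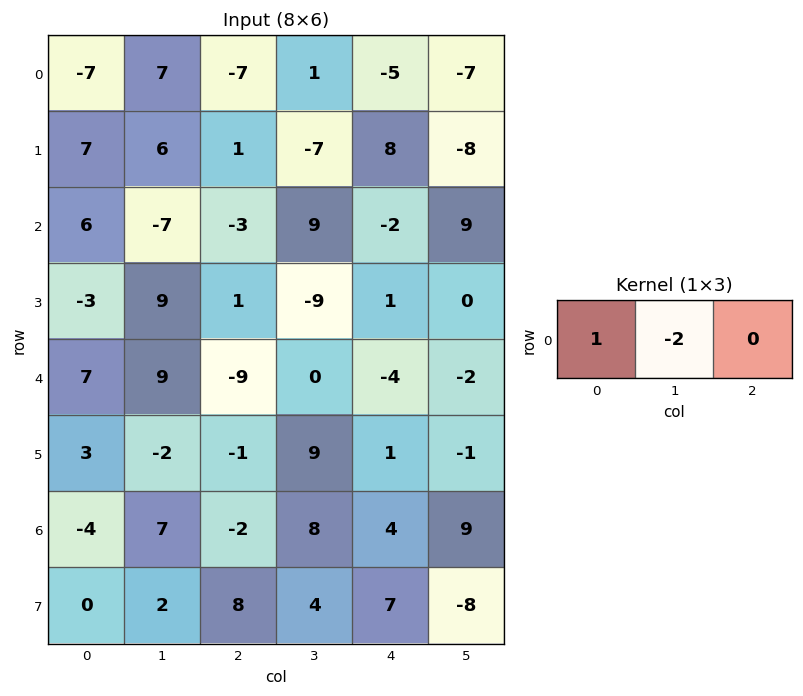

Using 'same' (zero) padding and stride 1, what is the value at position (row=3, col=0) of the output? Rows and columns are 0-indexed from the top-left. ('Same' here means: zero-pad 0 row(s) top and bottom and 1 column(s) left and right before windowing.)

6

The receptive field on the zero-padded input at this output position is [0 -3 9]. Elementwise product with the kernel and sum: 0·1 + -3·-2.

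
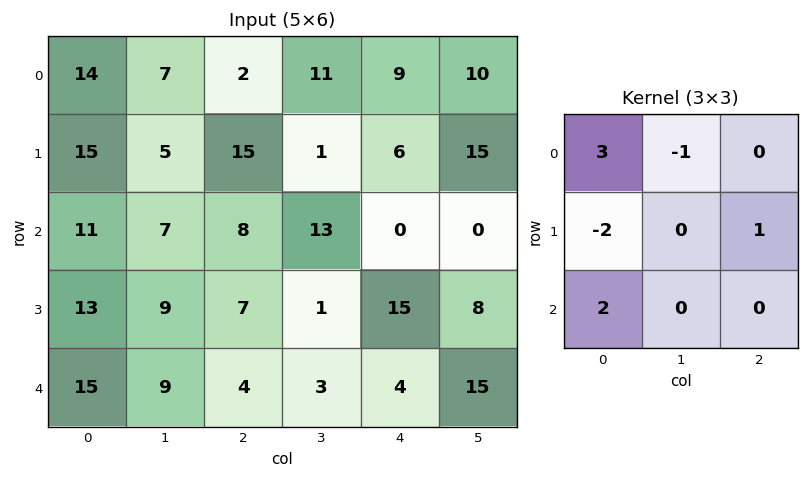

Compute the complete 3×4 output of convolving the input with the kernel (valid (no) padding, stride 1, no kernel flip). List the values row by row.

42 24 -13 63
52 17 42 -27
37 14 20 51

Output[0,0]: The receptive field on the input at this output position is [14 7 2 / 15 5 15 / 11 7 8]. Elementwise product with the kernel and sum: 14·3 + 7·-1 + 15·-2 + 15·1 + 11·2.
Output[0,1]: The receptive field on the input at this output position is [7 2 11 / 5 15 1 / 7 8 13]. Elementwise product with the kernel and sum: 7·3 + 2·-1 + 5·-2 + 1·1 + 7·2.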